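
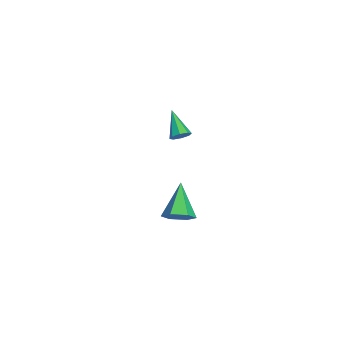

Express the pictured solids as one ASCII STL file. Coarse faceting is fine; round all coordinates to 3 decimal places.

solid 
facet normal 0.839 -0.126 -0.530
outer loop
vertex 4.892 -0.161 3.201
vertex 4.461 -0.561 2.614
vertex 4.557 0.263 2.57
endloop
endfacet
facet normal 0.047 0.841 0.540
outer loop
vertex 4.892 -0.161 3.201
vertex 4.557 0.263 2.57
vertex 2.859 -0.319 3.626
endloop
endfacet
facet normal 0.839 -0.126 -0.530
outer loop
vertex 4.557 0.263 2.57
vertex 4.461 -0.561 2.614
vertex 4.127 -0.137 1.984
endloop
endfacet
facet normal -0.451 0.856 -0.253
outer loop
vertex 4.557 0.263 2.57
vertex 4.127 -0.137 1.984
vertex 2.859 -0.319 3.626
endloop
endfacet
facet normal 0.839 -0.126 -0.530
outer loop
vertex 4.127 -0.137 1.984
vertex 4.461 -0.561 2.614
vertex 4.031 -0.96 2.028
endloop
endfacet
facet normal -0.793 0.060 -0.606
outer loop
vertex 4.127 -0.137 1.984
vertex 4.031 -0.96 2.028
vertex 2.859 -0.319 3.626
endloop
endfacet
facet normal 0.839 -0.126 -0.530
outer loop
vertex 4.031 -0.96 2.028
vertex 4.461 -0.561 2.614
vertex 4.365 -1.384 2.658
endloop
endfacet
facet normal -0.639 -0.751 -0.167
outer loop
vertex 4.031 -0.96 2.028
vertex 4.365 -1.384 2.658
vertex 2.859 -0.319 3.626
endloop
endfacet
facet normal 0.839 -0.126 -0.529
outer loop
vertex 4.365 -1.384 2.658
vertex 4.461 -0.561 2.614
vertex 4.795 -0.984 3.245
endloop
endfacet
facet normal -0.140 -0.767 0.626
outer loop
vertex 4.365 -1.384 2.658
vertex 4.795 -0.984 3.245
vertex 2.859 -0.319 3.626
endloop
endfacet
facet normal 0.839 -0.127 -0.529
outer loop
vertex 4.795 -0.984 3.245
vertex 4.461 -0.561 2.614
vertex 4.892 -0.161 3.201
endloop
endfacet
facet normal 0.202 0.028 0.979
outer loop
vertex 4.795 -0.984 3.245
vertex 4.892 -0.161 3.201
vertex 2.859 -0.319 3.626
endloop
endfacet
facet normal 0.836 0.200 -0.511
outer loop
vertex -1.506 0.023 3.031
vertex -1.813 0.092 2.556
vertex -1.638 0.435 2.976
endloop
endfacet
facet normal 0.177 0.186 0.967
outer loop
vertex -1.506 0.023 3.031
vertex -1.638 0.435 2.976
vertex -3.167 -0.232 3.384
endloop
endfacet
facet normal 0.835 0.200 -0.512
outer loop
vertex -1.638 0.435 2.976
vertex -1.813 0.092 2.556
vertex -1.873 0.646 2.675
endloop
endfacet
facet normal -0.154 0.748 0.645
outer loop
vertex -1.638 0.435 2.976
vertex -1.873 0.646 2.675
vertex -3.167 -0.232 3.384
endloop
endfacet
facet normal 0.836 0.200 -0.510
outer loop
vertex -1.873 0.646 2.675
vertex -1.813 0.092 2.556
vertex -2.072 0.532 2.304
endloop
endfacet
facet normal -0.547 0.836 0.037
outer loop
vertex -1.873 0.646 2.675
vertex -2.072 0.532 2.304
vertex -3.167 -0.232 3.384
endloop
endfacet
facet normal 0.836 0.199 -0.511
outer loop
vertex -2.072 0.532 2.304
vertex -1.813 0.092 2.556
vertex -2.12 0.161 2.081
endloop
endfacet
facet normal -0.770 0.399 -0.498
outer loop
vertex -2.072 0.532 2.304
vertex -2.12 0.161 2.081
vertex -3.167 -0.232 3.384
endloop
endfacet
facet normal 0.836 0.199 -0.511
outer loop
vertex -2.12 0.161 2.081
vertex -1.813 0.092 2.556
vertex -1.988 -0.252 2.136
endloop
endfacet
facet normal -0.694 -0.308 -0.651
outer loop
vertex -2.12 0.161 2.081
vertex -1.988 -0.252 2.136
vertex -3.167 -0.232 3.384
endloop
endfacet
facet normal 0.835 0.200 -0.512
outer loop
vertex -1.988 -0.252 2.136
vertex -1.813 0.092 2.556
vertex -1.753 -0.462 2.437
endloop
endfacet
facet normal -0.361 -0.873 -0.327
outer loop
vertex -1.988 -0.252 2.136
vertex -1.753 -0.462 2.437
vertex -3.167 -0.232 3.384
endloop
endfacet
facet normal 0.836 0.200 -0.511
outer loop
vertex -1.753 -0.462 2.437
vertex -1.813 0.092 2.556
vertex -1.553 -0.349 2.808
endloop
endfacet
facet normal 0.029 -0.960 0.277
outer loop
vertex -1.753 -0.462 2.437
vertex -1.553 -0.349 2.808
vertex -3.167 -0.232 3.384
endloop
endfacet
facet normal 0.836 0.201 -0.511
outer loop
vertex -1.553 -0.349 2.808
vertex -1.813 0.092 2.556
vertex -1.506 0.023 3.031
endloop
endfacet
facet normal 0.253 -0.521 0.815
outer loop
vertex -1.553 -0.349 2.808
vertex -1.506 0.023 3.031
vertex -3.167 -0.232 3.384
endloop
endfacet

endsolid


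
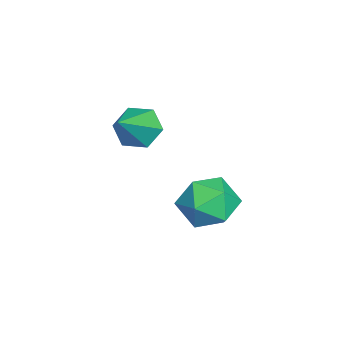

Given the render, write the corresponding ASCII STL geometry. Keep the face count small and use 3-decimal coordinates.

solid 
facet normal -0.575 -0.306 0.758
outer loop
vertex -2.603 -0.48 -1.309
vertex -2.703 -1.156 -1.658
vertex -2.116 -1.058 -1.173
endloop
endfacet
facet normal -0.085 0.160 0.983
outer loop
vertex -2.603 -0.48 -1.309
vertex -2.116 -1.058 -1.173
vertex -1.849 -0.344 -1.266
endloop
endfacet
facet normal -0.174 0.767 0.618
outer loop
vertex -2.603 -0.48 -1.309
vertex -1.849 -0.344 -1.266
vertex -2.27 -0.002 -1.809
endloop
endfacet
facet normal -0.718 0.676 0.168
outer loop
vertex -2.603 -0.48 -1.309
vertex -2.27 -0.002 -1.809
vertex -2.798 -0.503 -2.051
endloop
endfacet
facet normal -0.967 0.012 0.254
outer loop
vertex -2.603 -0.48 -1.309
vertex -2.798 -0.503 -2.051
vertex -2.703 -1.156 -1.658
endloop
endfacet
facet normal 0.559 -0.102 0.823
outer loop
vertex -1.849 -0.344 -1.266
vertex -2.116 -1.058 -1.173
vertex -1.482 -0.937 -1.589
endloop
endfacet
facet normal -0.235 -0.858 0.457
outer loop
vertex -2.116 -1.058 -1.173
vertex -2.703 -1.156 -1.658
vertex -2.01 -1.438 -1.831
endloop
endfacet
facet normal -0.869 -0.342 -0.359
outer loop
vertex -2.703 -1.156 -1.658
vertex -2.798 -0.503 -2.051
vertex -2.431 -1.096 -2.374
endloop
endfacet
facet normal -0.466 0.732 -0.498
outer loop
vertex -2.798 -0.503 -2.051
vertex -2.27 -0.002 -1.809
vertex -2.164 -0.382 -2.467
endloop
endfacet
facet normal 0.416 0.880 0.232
outer loop
vertex -2.27 -0.002 -1.809
vertex -1.849 -0.344 -1.266
vertex -1.577 -0.284 -1.982
endloop
endfacet
facet normal 0.718 -0.676 -0.168
outer loop
vertex -1.677 -0.96 -2.331
vertex -1.482 -0.937 -1.589
vertex -2.01 -1.438 -1.831
endloop
endfacet
facet normal 0.174 -0.767 -0.618
outer loop
vertex -1.677 -0.96 -2.331
vertex -2.01 -1.438 -1.831
vertex -2.431 -1.096 -2.374
endloop
endfacet
facet normal 0.085 -0.160 -0.983
outer loop
vertex -1.677 -0.96 -2.331
vertex -2.431 -1.096 -2.374
vertex -2.164 -0.382 -2.467
endloop
endfacet
facet normal 0.575 0.306 -0.758
outer loop
vertex -1.677 -0.96 -2.331
vertex -2.164 -0.382 -2.467
vertex -1.577 -0.284 -1.982
endloop
endfacet
facet normal 0.967 -0.012 -0.254
outer loop
vertex -1.677 -0.96 -2.331
vertex -1.577 -0.284 -1.982
vertex -1.482 -0.937 -1.589
endloop
endfacet
facet normal 0.466 -0.732 0.498
outer loop
vertex -2.01 -1.438 -1.831
vertex -1.482 -0.937 -1.589
vertex -2.116 -1.058 -1.173
endloop
endfacet
facet normal -0.416 -0.880 -0.232
outer loop
vertex -2.431 -1.096 -2.374
vertex -2.01 -1.438 -1.831
vertex -2.703 -1.156 -1.658
endloop
endfacet
facet normal -0.559 0.102 -0.823
outer loop
vertex -2.164 -0.382 -2.467
vertex -2.431 -1.096 -2.374
vertex -2.798 -0.503 -2.051
endloop
endfacet
facet normal 0.235 0.858 -0.457
outer loop
vertex -1.577 -0.284 -1.982
vertex -2.164 -0.382 -2.467
vertex -2.27 -0.002 -1.809
endloop
endfacet
facet normal 0.869 0.342 0.359
outer loop
vertex -1.482 -0.937 -1.589
vertex -1.577 -0.284 -1.982
vertex -1.849 -0.344 -1.266
endloop
endfacet
facet normal -0.766 0.236 -0.598
outer loop
vertex -1.856 -1.991 0.019
vertex -2.223 -2.247 0.388
vertex -2.097 -1.685 0.448
endloop
endfacet
facet normal 0.747 0.663 -0.053
outer loop
vertex -1.856 -1.991 0.019
vertex -2.097 -1.685 0.448
vertex -1.297 -2.533 1.112
endloop
endfacet
facet normal -0.766 0.236 -0.598
outer loop
vertex -2.097 -1.685 0.448
vertex -2.223 -2.247 0.388
vertex -2.464 -1.941 0.817
endloop
endfacet
facet normal 0.188 0.709 0.679
outer loop
vertex -2.097 -1.685 0.448
vertex -2.464 -1.941 0.817
vertex -1.297 -2.533 1.112
endloop
endfacet
facet normal -0.766 0.235 -0.598
outer loop
vertex -2.464 -1.941 0.817
vertex -2.223 -2.247 0.388
vertex -2.59 -2.504 0.757
endloop
endfacet
facet normal -0.265 -0.043 0.963
outer loop
vertex -2.464 -1.941 0.817
vertex -2.59 -2.504 0.757
vertex -1.297 -2.533 1.112
endloop
endfacet
facet normal -0.766 0.236 -0.598
outer loop
vertex -2.59 -2.504 0.757
vertex -2.223 -2.247 0.388
vertex -2.349 -2.81 0.327
endloop
endfacet
facet normal -0.159 -0.844 0.512
outer loop
vertex -2.59 -2.504 0.757
vertex -2.349 -2.81 0.327
vertex -1.297 -2.533 1.112
endloop
endfacet
facet normal -0.765 0.236 -0.599
outer loop
vertex -2.349 -2.81 0.327
vertex -2.223 -2.247 0.388
vertex -1.982 -2.554 -0.041
endloop
endfacet
facet normal 0.399 -0.890 -0.221
outer loop
vertex -2.349 -2.81 0.327
vertex -1.982 -2.554 -0.041
vertex -1.297 -2.533 1.112
endloop
endfacet
facet normal -0.766 0.235 -0.599
outer loop
vertex -1.982 -2.554 -0.041
vertex -2.223 -2.247 0.388
vertex -1.856 -1.991 0.019
endloop
endfacet
facet normal 0.853 -0.137 -0.504
outer loop
vertex -1.982 -2.554 -0.041
vertex -1.856 -1.991 0.019
vertex -1.297 -2.533 1.112
endloop
endfacet

endsolid


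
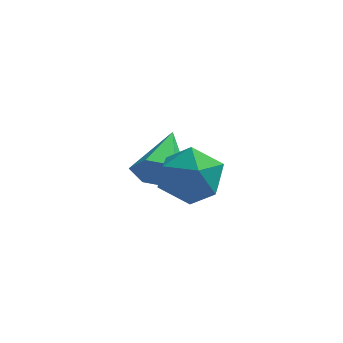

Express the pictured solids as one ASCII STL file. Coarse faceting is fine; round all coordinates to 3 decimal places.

solid 
facet normal -0.325 0.938 -0.121
outer loop
vertex -0.101 -2.769 -2.915
vertex -0.639 -2.812 -1.81
vertex 0.524 -2.423 -1.913
endloop
endfacet
facet normal 0.290 0.835 -0.469
outer loop
vertex -0.101 -2.769 -2.915
vertex 0.524 -2.423 -1.913
vertex 1.076 -3.101 -2.779
endloop
endfacet
facet normal 0.193 0.302 -0.934
outer loop
vertex -0.101 -2.769 -2.915
vertex 1.076 -3.101 -2.779
vertex 0.254 -3.909 -3.21
endloop
endfacet
facet normal -0.481 0.076 -0.873
outer loop
vertex -0.101 -2.769 -2.915
vertex 0.254 -3.909 -3.21
vertex -0.805 -3.731 -2.611
endloop
endfacet
facet normal -0.801 0.469 -0.372
outer loop
vertex -0.101 -2.769 -2.915
vertex -0.805 -3.731 -2.611
vertex -0.639 -2.812 -1.81
endloop
endfacet
facet normal 0.780 0.626 0.007
outer loop
vertex 1.076 -3.101 -2.779
vertex 0.524 -2.423 -1.913
vertex 1.265 -3.349 -1.589
endloop
endfacet
facet normal -0.215 0.794 0.569
outer loop
vertex 0.524 -2.423 -1.913
vertex -0.639 -2.812 -1.81
vertex 0.206 -3.171 -0.99
endloop
endfacet
facet normal -0.986 0.035 0.164
outer loop
vertex -0.639 -2.812 -1.81
vertex -0.805 -3.731 -2.611
vertex -0.616 -3.979 -1.421
endloop
endfacet
facet normal -0.468 -0.601 -0.648
outer loop
vertex -0.805 -3.731 -2.611
vertex 0.254 -3.909 -3.21
vertex -0.064 -4.657 -2.287
endloop
endfacet
facet normal 0.623 -0.236 -0.746
outer loop
vertex 0.254 -3.909 -3.21
vertex 1.076 -3.101 -2.779
vertex 1.099 -4.268 -2.39
endloop
endfacet
facet normal 0.481 -0.076 0.873
outer loop
vertex 0.561 -4.311 -1.285
vertex 1.265 -3.349 -1.589
vertex 0.206 -3.171 -0.99
endloop
endfacet
facet normal -0.193 -0.302 0.934
outer loop
vertex 0.561 -4.311 -1.285
vertex 0.206 -3.171 -0.99
vertex -0.616 -3.979 -1.421
endloop
endfacet
facet normal -0.290 -0.835 0.469
outer loop
vertex 0.561 -4.311 -1.285
vertex -0.616 -3.979 -1.421
vertex -0.064 -4.657 -2.287
endloop
endfacet
facet normal 0.325 -0.938 0.121
outer loop
vertex 0.561 -4.311 -1.285
vertex -0.064 -4.657 -2.287
vertex 1.099 -4.268 -2.39
endloop
endfacet
facet normal 0.801 -0.469 0.372
outer loop
vertex 0.561 -4.311 -1.285
vertex 1.099 -4.268 -2.39
vertex 1.265 -3.349 -1.589
endloop
endfacet
facet normal 0.468 0.601 0.648
outer loop
vertex 0.206 -3.171 -0.99
vertex 1.265 -3.349 -1.589
vertex 0.524 -2.423 -1.913
endloop
endfacet
facet normal -0.623 0.236 0.746
outer loop
vertex -0.616 -3.979 -1.421
vertex 0.206 -3.171 -0.99
vertex -0.639 -2.812 -1.81
endloop
endfacet
facet normal -0.780 -0.626 -0.007
outer loop
vertex -0.064 -4.657 -2.287
vertex -0.616 -3.979 -1.421
vertex -0.805 -3.731 -2.611
endloop
endfacet
facet normal 0.215 -0.794 -0.569
outer loop
vertex 1.099 -4.268 -2.39
vertex -0.064 -4.657 -2.287
vertex 0.254 -3.909 -3.21
endloop
endfacet
facet normal 0.986 -0.035 -0.164
outer loop
vertex 1.265 -3.349 -1.589
vertex 1.099 -4.268 -2.39
vertex 1.076 -3.101 -2.779
endloop
endfacet
facet normal -0.105 -0.914 -0.392
outer loop
vertex -0.702 -0.742 -4.777
vertex -1.11 -1.079 -3.882
vertex -1.729 -0.69 -4.622
endloop
endfacet
facet normal -0.066 0.731 -0.679
outer loop
vertex -0.702 -0.742 -4.777
vertex -1.729 -0.69 -4.622
vertex -0.89 0.839 -3.058
endloop
endfacet
facet normal -0.104 -0.914 -0.393
outer loop
vertex -1.729 -0.69 -4.622
vertex -1.11 -1.079 -3.882
vertex -2.137 -1.028 -3.728
endloop
endfacet
facet normal -0.798 0.585 -0.143
outer loop
vertex -1.729 -0.69 -4.622
vertex -2.137 -1.028 -3.728
vertex -0.89 0.839 -3.058
endloop
endfacet
facet normal -0.104 -0.914 -0.393
outer loop
vertex -2.137 -1.028 -3.728
vertex -1.11 -1.079 -3.882
vertex -1.518 -1.417 -2.988
endloop
endfacet
facet normal -0.691 0.214 0.690
outer loop
vertex -2.137 -1.028 -3.728
vertex -1.518 -1.417 -2.988
vertex -0.89 0.839 -3.058
endloop
endfacet
facet normal -0.104 -0.914 -0.393
outer loop
vertex -1.518 -1.417 -2.988
vertex -1.11 -1.079 -3.882
vertex -0.491 -1.468 -3.142
endloop
endfacet
facet normal 0.148 -0.010 0.989
outer loop
vertex -1.518 -1.417 -2.988
vertex -0.491 -1.468 -3.142
vertex -0.89 0.839 -3.058
endloop
endfacet
facet normal -0.105 -0.914 -0.392
outer loop
vertex -0.491 -1.468 -3.142
vertex -1.11 -1.079 -3.882
vertex -0.083 -1.131 -4.037
endloop
endfacet
facet normal 0.881 0.136 0.453
outer loop
vertex -0.491 -1.468 -3.142
vertex -0.083 -1.131 -4.037
vertex -0.89 0.839 -3.058
endloop
endfacet
facet normal -0.105 -0.914 -0.392
outer loop
vertex -0.083 -1.131 -4.037
vertex -1.11 -1.079 -3.882
vertex -0.702 -0.742 -4.777
endloop
endfacet
facet normal 0.774 0.506 -0.381
outer loop
vertex -0.083 -1.131 -4.037
vertex -0.702 -0.742 -4.777
vertex -0.89 0.839 -3.058
endloop
endfacet

endsolid


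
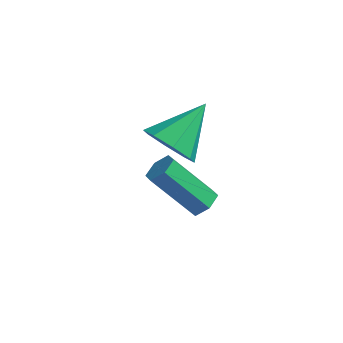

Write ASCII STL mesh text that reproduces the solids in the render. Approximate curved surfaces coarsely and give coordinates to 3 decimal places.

solid 
facet normal -0.307 -0.790 -0.530
outer loop
vertex -3.148 -2.532 2.999
vertex -3.873 -2.184 2.901
vertex -3.175 -2.179 2.489
endloop
endfacet
facet normal 0.991 0.131 0.038
outer loop
vertex -3.148 -2.532 2.999
vertex -3.175 -2.179 2.489
vertex -3.387 -0.936 3.739
endloop
endfacet
facet normal -0.307 -0.791 -0.530
outer loop
vertex -3.175 -2.179 2.489
vertex -3.873 -2.184 2.901
vertex -3.611 -1.83 2.221
endloop
endfacet
facet normal 0.710 0.556 -0.432
outer loop
vertex -3.175 -2.179 2.489
vertex -3.611 -1.83 2.221
vertex -3.387 -0.936 3.739
endloop
endfacet
facet normal -0.307 -0.790 -0.530
outer loop
vertex -3.611 -1.83 2.221
vertex -3.873 -2.184 2.901
vertex -4.2 -1.688 2.351
endloop
endfacet
facet normal 0.092 0.852 -0.515
outer loop
vertex -3.611 -1.83 2.221
vertex -4.2 -1.688 2.351
vertex -3.387 -0.936 3.739
endloop
endfacet
facet normal -0.307 -0.790 -0.530
outer loop
vertex -4.2 -1.688 2.351
vertex -3.873 -2.184 2.901
vertex -4.598 -1.837 2.803
endloop
endfacet
facet normal -0.504 0.848 -0.164
outer loop
vertex -4.2 -1.688 2.351
vertex -4.598 -1.837 2.803
vertex -3.387 -0.936 3.739
endloop
endfacet
facet normal -0.307 -0.791 -0.530
outer loop
vertex -4.598 -1.837 2.803
vertex -3.873 -2.184 2.901
vertex -4.57 -2.189 3.312
endloop
endfacet
facet normal -0.728 0.545 0.417
outer loop
vertex -4.598 -1.837 2.803
vertex -4.57 -2.189 3.312
vertex -3.387 -0.936 3.739
endloop
endfacet
facet normal -0.307 -0.790 -0.530
outer loop
vertex -4.57 -2.189 3.312
vertex -3.873 -2.184 2.901
vertex -4.134 -2.539 3.581
endloop
endfacet
facet normal -0.449 0.122 0.885
outer loop
vertex -4.57 -2.189 3.312
vertex -4.134 -2.539 3.581
vertex -3.387 -0.936 3.739
endloop
endfacet
facet normal -0.308 -0.790 -0.530
outer loop
vertex -4.134 -2.539 3.581
vertex -3.873 -2.184 2.901
vertex -3.545 -2.681 3.451
endloop
endfacet
facet normal 0.172 -0.176 0.969
outer loop
vertex -4.134 -2.539 3.581
vertex -3.545 -2.681 3.451
vertex -3.387 -0.936 3.739
endloop
endfacet
facet normal -0.307 -0.790 -0.530
outer loop
vertex -3.545 -2.681 3.451
vertex -3.873 -2.184 2.901
vertex -3.148 -2.532 2.999
endloop
endfacet
facet normal 0.768 -0.171 0.618
outer loop
vertex -3.545 -2.681 3.451
vertex -3.148 -2.532 2.999
vertex -3.387 -0.936 3.739
endloop
endfacet
facet normal 0.689 0.100 -0.718
outer loop
vertex -2.941 -1.104 0.119
vertex -3.275 -1.253 -0.222
vertex -3.23 -0.767 -0.111
endloop
endfacet
facet normal 0.438 0.732 0.522
outer loop
vertex -2.941 -1.104 0.119
vertex -3.23 -0.767 -0.111
vertex -4.131 -1.278 1.362
endloop
endfacet
facet normal 0.438 0.732 0.522
outer loop
vertex -4.131 -1.278 1.362
vertex -3.23 -0.767 -0.111
vertex -4.42 -0.942 1.133
endloop
endfacet
facet normal -0.687 -0.101 0.719
outer loop
vertex -4.131 -1.278 1.362
vertex -4.42 -0.942 1.133
vertex -4.465 -1.427 1.022
endloop
endfacet
facet normal 0.689 0.100 -0.718
outer loop
vertex -3.23 -0.767 -0.111
vertex -3.275 -1.253 -0.222
vertex -3.564 -0.916 -0.452
endloop
endfacet
facet normal -0.283 0.949 -0.137
outer loop
vertex -3.23 -0.767 -0.111
vertex -3.564 -0.916 -0.452
vertex -4.42 -0.942 1.133
endloop
endfacet
facet normal -0.283 0.949 -0.137
outer loop
vertex -4.42 -0.942 1.133
vertex -3.564 -0.916 -0.452
vertex -4.755 -1.091 0.792
endloop
endfacet
facet normal -0.687 -0.101 0.719
outer loop
vertex -4.42 -0.942 1.133
vertex -4.755 -1.091 0.792
vertex -4.465 -1.427 1.022
endloop
endfacet
facet normal 0.688 0.099 -0.719
outer loop
vertex -3.564 -0.916 -0.452
vertex -3.275 -1.253 -0.222
vertex -3.609 -1.402 -0.562
endloop
endfacet
facet normal -0.720 0.216 -0.659
outer loop
vertex -3.564 -0.916 -0.452
vertex -3.609 -1.402 -0.562
vertex -4.755 -1.091 0.792
endloop
endfacet
facet normal -0.720 0.216 -0.659
outer loop
vertex -4.755 -1.091 0.792
vertex -3.609 -1.402 -0.562
vertex -4.799 -1.576 0.681
endloop
endfacet
facet normal -0.688 -0.102 0.718
outer loop
vertex -4.755 -1.091 0.792
vertex -4.799 -1.576 0.681
vertex -4.465 -1.427 1.022
endloop
endfacet
facet normal 0.687 0.101 -0.719
outer loop
vertex -3.609 -1.402 -0.562
vertex -3.275 -1.253 -0.222
vertex -3.32 -1.738 -0.333
endloop
endfacet
facet normal -0.438 -0.732 -0.522
outer loop
vertex -3.609 -1.402 -0.562
vertex -3.32 -1.738 -0.333
vertex -4.799 -1.576 0.681
endloop
endfacet
facet normal -0.438 -0.732 -0.522
outer loop
vertex -4.799 -1.576 0.681
vertex -3.32 -1.738 -0.333
vertex -4.51 -1.913 0.911
endloop
endfacet
facet normal -0.689 -0.100 0.718
outer loop
vertex -4.799 -1.576 0.681
vertex -4.51 -1.913 0.911
vertex -4.465 -1.427 1.022
endloop
endfacet
facet normal 0.687 0.101 -0.719
outer loop
vertex -3.32 -1.738 -0.333
vertex -3.275 -1.253 -0.222
vertex -2.985 -1.589 0.008
endloop
endfacet
facet normal 0.283 -0.949 0.137
outer loop
vertex -3.32 -1.738 -0.333
vertex -2.985 -1.589 0.008
vertex -4.51 -1.913 0.911
endloop
endfacet
facet normal 0.283 -0.949 0.137
outer loop
vertex -4.51 -1.913 0.911
vertex -2.985 -1.589 0.008
vertex -4.176 -1.764 1.252
endloop
endfacet
facet normal -0.689 -0.100 0.718
outer loop
vertex -4.51 -1.913 0.911
vertex -4.176 -1.764 1.252
vertex -4.465 -1.427 1.022
endloop
endfacet
facet normal 0.688 0.102 -0.718
outer loop
vertex -2.985 -1.589 0.008
vertex -3.275 -1.253 -0.222
vertex -2.941 -1.104 0.119
endloop
endfacet
facet normal 0.720 -0.216 0.659
outer loop
vertex -2.985 -1.589 0.008
vertex -2.941 -1.104 0.119
vertex -4.176 -1.764 1.252
endloop
endfacet
facet normal 0.720 -0.216 0.659
outer loop
vertex -4.176 -1.764 1.252
vertex -2.941 -1.104 0.119
vertex -4.131 -1.278 1.362
endloop
endfacet
facet normal -0.688 -0.099 0.719
outer loop
vertex -4.176 -1.764 1.252
vertex -4.131 -1.278 1.362
vertex -4.465 -1.427 1.022
endloop
endfacet

endsolid


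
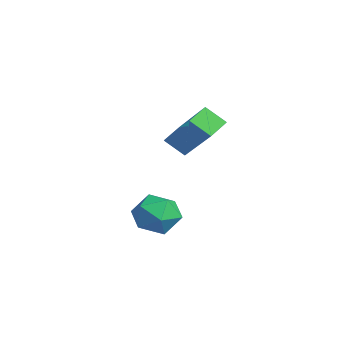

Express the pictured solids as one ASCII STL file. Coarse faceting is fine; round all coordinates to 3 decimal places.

solid 
facet normal -0.814 0.329 0.479
outer loop
vertex 3.249 3.373 0.633
vertex 2.779 2.808 0.223
vertex 3.131 2.606 0.959
endloop
endfacet
facet normal -0.230 0.410 0.883
outer loop
vertex 3.249 3.373 0.633
vertex 3.131 2.606 0.959
vertex 3.892 2.965 0.99
endloop
endfacet
facet normal 0.231 0.821 0.522
outer loop
vertex 3.249 3.373 0.633
vertex 3.892 2.965 0.99
vertex 4.009 3.388 0.273
endloop
endfacet
facet normal -0.068 0.992 -0.102
outer loop
vertex 3.249 3.373 0.633
vertex 4.009 3.388 0.273
vertex 3.321 3.292 -0.201
endloop
endfacet
facet normal -0.715 0.688 -0.128
outer loop
vertex 3.249 3.373 0.633
vertex 3.321 3.292 -0.201
vertex 2.779 2.808 0.223
endloop
endfacet
facet normal 0.069 -0.231 0.971
outer loop
vertex 3.892 2.965 0.99
vertex 3.131 2.606 0.959
vertex 3.819 2.148 0.801
endloop
endfacet
facet normal -0.875 -0.364 0.319
outer loop
vertex 3.131 2.606 0.959
vertex 2.779 2.808 0.223
vertex 3.131 2.052 0.327
endloop
endfacet
facet normal -0.715 0.218 -0.665
outer loop
vertex 2.779 2.808 0.223
vertex 3.321 3.292 -0.201
vertex 3.248 2.475 -0.39
endloop
endfacet
facet normal 0.330 0.710 -0.622
outer loop
vertex 3.321 3.292 -0.201
vertex 4.009 3.388 0.273
vertex 4.009 2.834 -0.359
endloop
endfacet
facet normal 0.814 0.432 0.388
outer loop
vertex 4.009 3.388 0.273
vertex 3.892 2.965 0.99
vertex 4.361 2.632 0.377
endloop
endfacet
facet normal 0.068 -0.992 0.102
outer loop
vertex 3.891 2.067 -0.033
vertex 3.819 2.148 0.801
vertex 3.131 2.052 0.327
endloop
endfacet
facet normal -0.231 -0.821 -0.522
outer loop
vertex 3.891 2.067 -0.033
vertex 3.131 2.052 0.327
vertex 3.248 2.475 -0.39
endloop
endfacet
facet normal 0.230 -0.410 -0.883
outer loop
vertex 3.891 2.067 -0.033
vertex 3.248 2.475 -0.39
vertex 4.009 2.834 -0.359
endloop
endfacet
facet normal 0.814 -0.329 -0.479
outer loop
vertex 3.891 2.067 -0.033
vertex 4.009 2.834 -0.359
vertex 4.361 2.632 0.377
endloop
endfacet
facet normal 0.715 -0.688 0.128
outer loop
vertex 3.891 2.067 -0.033
vertex 4.361 2.632 0.377
vertex 3.819 2.148 0.801
endloop
endfacet
facet normal -0.330 -0.710 0.622
outer loop
vertex 3.131 2.052 0.327
vertex 3.819 2.148 0.801
vertex 3.131 2.606 0.959
endloop
endfacet
facet normal -0.814 -0.432 -0.388
outer loop
vertex 3.248 2.475 -0.39
vertex 3.131 2.052 0.327
vertex 2.779 2.808 0.223
endloop
endfacet
facet normal -0.069 0.231 -0.971
outer loop
vertex 4.009 2.834 -0.359
vertex 3.248 2.475 -0.39
vertex 3.321 3.292 -0.201
endloop
endfacet
facet normal 0.875 0.364 -0.319
outer loop
vertex 4.361 2.632 0.377
vertex 4.009 2.834 -0.359
vertex 4.009 3.388 0.273
endloop
endfacet
facet normal 0.715 -0.218 0.665
outer loop
vertex 3.819 2.148 0.801
vertex 4.361 2.632 0.377
vertex 3.892 2.965 0.99
endloop
endfacet
facet normal -0.756 -0.168 -0.633
outer loop
vertex 2.2 3.817 3.287
vertex 2.538 4.37 2.737
vertex 2.627 3.21 2.938
endloop
endfacet
facet normal -0.397 -0.651 0.647
outer loop
vertex 4.162 3.55 4.223
vertex 2.2 3.817 3.287
vertex 2.627 3.21 2.938
endloop
endfacet
facet normal -0.756 -0.168 -0.633
outer loop
vertex 2.627 3.21 2.938
vertex 2.538 4.37 2.737
vertex 2.965 3.763 2.388
endloop
endfacet
facet normal 0.520 -0.741 -0.425
outer loop
vertex 2.965 3.763 2.388
vertex 4.162 3.55 4.223
vertex 2.627 3.21 2.938
endloop
endfacet
facet normal -0.520 0.741 0.425
outer loop
vertex 2.2 3.817 3.287
vertex 4.073 4.71 4.022
vertex 2.538 4.37 2.737
endloop
endfacet
facet normal -0.397 -0.651 0.647
outer loop
vertex 3.735 4.157 4.572
vertex 2.2 3.817 3.287
vertex 4.162 3.55 4.223
endloop
endfacet
facet normal -0.520 0.741 0.425
outer loop
vertex 3.735 4.157 4.572
vertex 4.073 4.71 4.022
vertex 2.2 3.817 3.287
endloop
endfacet
facet normal 0.397 0.651 -0.647
outer loop
vertex 2.538 4.37 2.737
vertex 4.073 4.71 4.022
vertex 2.965 3.763 2.388
endloop
endfacet
facet normal 0.520 -0.741 -0.425
outer loop
vertex 4.5 4.103 3.673
vertex 4.162 3.55 4.223
vertex 2.965 3.763 2.388
endloop
endfacet
facet normal 0.397 0.651 -0.647
outer loop
vertex 2.965 3.763 2.388
vertex 4.073 4.71 4.022
vertex 4.5 4.103 3.673
endloop
endfacet
facet normal 0.756 0.168 0.633
outer loop
vertex 4.5 4.103 3.673
vertex 3.735 4.157 4.572
vertex 4.162 3.55 4.223
endloop
endfacet
facet normal 0.756 0.168 0.633
outer loop
vertex 4.073 4.71 4.022
vertex 3.735 4.157 4.572
vertex 4.5 4.103 3.673
endloop
endfacet

endsolid


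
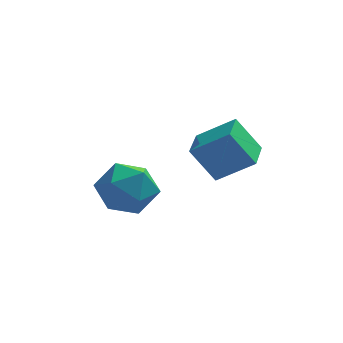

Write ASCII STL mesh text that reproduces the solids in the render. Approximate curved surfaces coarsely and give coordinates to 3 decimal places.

solid 
facet normal -0.710 0.595 0.376
outer loop
vertex -0.294 1.742 -2.206
vertex -0.902 0.934 -2.075
vertex -0.267 1.221 -1.33
endloop
endfacet
facet normal -0.060 0.857 0.512
outer loop
vertex -0.294 1.742 -2.206
vertex -0.267 1.221 -1.33
vertex 0.601 1.539 -1.761
endloop
endfacet
facet normal 0.272 0.956 -0.111
outer loop
vertex -0.294 1.742 -2.206
vertex 0.601 1.539 -1.761
vertex 0.503 1.449 -2.772
endloop
endfacet
facet normal -0.172 0.755 -0.633
outer loop
vertex -0.294 1.742 -2.206
vertex 0.503 1.449 -2.772
vertex -0.426 1.075 -2.966
endloop
endfacet
facet normal -0.779 0.532 -0.332
outer loop
vertex -0.294 1.742 -2.206
vertex -0.426 1.075 -2.966
vertex -0.902 0.934 -2.075
endloop
endfacet
facet normal 0.303 0.366 0.880
outer loop
vertex 0.601 1.539 -1.761
vertex -0.267 1.221 -1.33
vertex 0.546 0.605 -1.354
endloop
endfacet
facet normal -0.749 -0.058 0.660
outer loop
vertex -0.267 1.221 -1.33
vertex -0.902 0.934 -2.075
vertex -0.383 0.231 -1.548
endloop
endfacet
facet normal -0.860 -0.161 -0.485
outer loop
vertex -0.902 0.934 -2.075
vertex -0.426 1.075 -2.966
vertex -0.481 0.141 -2.559
endloop
endfacet
facet normal 0.123 0.200 -0.972
outer loop
vertex -0.426 1.075 -2.966
vertex 0.503 1.449 -2.772
vertex 0.387 0.459 -2.99
endloop
endfacet
facet normal 0.841 0.525 -0.128
outer loop
vertex 0.503 1.449 -2.772
vertex 0.601 1.539 -1.761
vertex 1.022 0.746 -2.245
endloop
endfacet
facet normal 0.172 -0.755 0.633
outer loop
vertex 0.414 -0.062 -2.114
vertex 0.546 0.605 -1.354
vertex -0.383 0.231 -1.548
endloop
endfacet
facet normal -0.272 -0.956 0.111
outer loop
vertex 0.414 -0.062 -2.114
vertex -0.383 0.231 -1.548
vertex -0.481 0.141 -2.559
endloop
endfacet
facet normal 0.060 -0.857 -0.512
outer loop
vertex 0.414 -0.062 -2.114
vertex -0.481 0.141 -2.559
vertex 0.387 0.459 -2.99
endloop
endfacet
facet normal 0.710 -0.595 -0.376
outer loop
vertex 0.414 -0.062 -2.114
vertex 0.387 0.459 -2.99
vertex 1.022 0.746 -2.245
endloop
endfacet
facet normal 0.779 -0.532 0.332
outer loop
vertex 0.414 -0.062 -2.114
vertex 1.022 0.746 -2.245
vertex 0.546 0.605 -1.354
endloop
endfacet
facet normal -0.123 -0.200 0.972
outer loop
vertex -0.383 0.231 -1.548
vertex 0.546 0.605 -1.354
vertex -0.267 1.221 -1.33
endloop
endfacet
facet normal -0.841 -0.525 0.128
outer loop
vertex -0.481 0.141 -2.559
vertex -0.383 0.231 -1.548
vertex -0.902 0.934 -2.075
endloop
endfacet
facet normal -0.303 -0.366 -0.880
outer loop
vertex 0.387 0.459 -2.99
vertex -0.481 0.141 -2.559
vertex -0.426 1.075 -2.966
endloop
endfacet
facet normal 0.749 0.058 -0.660
outer loop
vertex 1.022 0.746 -2.245
vertex 0.387 0.459 -2.99
vertex 0.503 1.449 -2.772
endloop
endfacet
facet normal 0.860 0.161 0.485
outer loop
vertex 0.546 0.605 -1.354
vertex 1.022 0.746 -2.245
vertex 0.601 1.539 -1.761
endloop
endfacet
facet normal -0.556 0.149 0.817
outer loop
vertex 2.872 -1.395 1.399
vertex 3.094 -0.268 1.344
vertex 1.789 -1.22 0.63
endloop
endfacet
facet normal -0.192 -0.980 0.048
outer loop
vertex 2.506 -1.412 -0.424
vertex 2.872 -1.395 1.399
vertex 1.789 -1.22 0.63
endloop
endfacet
facet normal -0.556 0.149 0.818
outer loop
vertex 1.789 -1.22 0.63
vertex 3.094 -0.268 1.344
vertex 2.01 -0.092 0.575
endloop
endfacet
facet normal -0.809 0.130 -0.574
outer loop
vertex 2.01 -0.092 0.575
vertex 2.506 -1.412 -0.424
vertex 1.789 -1.22 0.63
endloop
endfacet
facet normal 0.808 -0.131 0.574
outer loop
vertex 2.872 -1.395 1.399
vertex 3.811 -0.46 0.29
vertex 3.094 -0.268 1.344
endloop
endfacet
facet normal -0.193 -0.980 0.048
outer loop
vertex 3.59 -1.588 0.345
vertex 2.872 -1.395 1.399
vertex 2.506 -1.412 -0.424
endloop
endfacet
facet normal 0.808 -0.130 0.574
outer loop
vertex 3.59 -1.588 0.345
vertex 3.811 -0.46 0.29
vertex 2.872 -1.395 1.399
endloop
endfacet
facet normal 0.193 0.980 -0.047
outer loop
vertex 3.094 -0.268 1.344
vertex 3.811 -0.46 0.29
vertex 2.01 -0.092 0.575
endloop
endfacet
facet normal -0.808 0.131 -0.574
outer loop
vertex 2.728 -0.285 -0.479
vertex 2.506 -1.412 -0.424
vertex 2.01 -0.092 0.575
endloop
endfacet
facet normal 0.193 0.980 -0.048
outer loop
vertex 2.01 -0.092 0.575
vertex 3.811 -0.46 0.29
vertex 2.728 -0.285 -0.479
endloop
endfacet
facet normal 0.556 -0.149 -0.818
outer loop
vertex 2.728 -0.285 -0.479
vertex 3.59 -1.588 0.345
vertex 2.506 -1.412 -0.424
endloop
endfacet
facet normal 0.556 -0.149 -0.817
outer loop
vertex 3.811 -0.46 0.29
vertex 3.59 -1.588 0.345
vertex 2.728 -0.285 -0.479
endloop
endfacet

endsolid


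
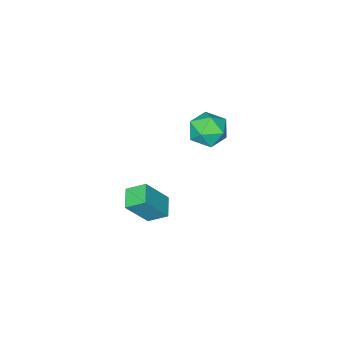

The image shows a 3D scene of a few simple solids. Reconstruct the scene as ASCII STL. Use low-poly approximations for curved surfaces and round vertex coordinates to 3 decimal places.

solid 
facet normal -0.626 -0.724 0.289
outer loop
vertex 2.192 2.04 1.626
vertex 1.644 2.728 2.163
vertex 1.205 2.339 0.237
endloop
endfacet
facet normal 0.532 -0.667 -0.521
outer loop
vertex 1.856 3.092 -0.063
vertex 2.192 2.04 1.626
vertex 1.205 2.339 0.237
endloop
endfacet
facet normal -0.626 -0.724 0.289
outer loop
vertex 1.205 2.339 0.237
vertex 1.644 2.728 2.163
vertex 0.657 3.027 0.774
endloop
endfacet
facet normal -0.570 0.173 -0.803
outer loop
vertex 0.657 3.027 0.774
vertex 1.856 3.092 -0.063
vertex 1.205 2.339 0.237
endloop
endfacet
facet normal 0.570 -0.173 0.803
outer loop
vertex 2.192 2.04 1.626
vertex 2.295 3.481 1.863
vertex 1.644 2.728 2.163
endloop
endfacet
facet normal 0.532 -0.667 -0.521
outer loop
vertex 2.843 2.793 1.326
vertex 2.192 2.04 1.626
vertex 1.856 3.092 -0.063
endloop
endfacet
facet normal 0.570 -0.173 0.803
outer loop
vertex 2.843 2.793 1.326
vertex 2.295 3.481 1.863
vertex 2.192 2.04 1.626
endloop
endfacet
facet normal -0.532 0.667 0.521
outer loop
vertex 1.644 2.728 2.163
vertex 2.295 3.481 1.863
vertex 0.657 3.027 0.774
endloop
endfacet
facet normal -0.570 0.173 -0.803
outer loop
vertex 1.308 3.78 0.474
vertex 1.856 3.092 -0.063
vertex 0.657 3.027 0.774
endloop
endfacet
facet normal -0.532 0.667 0.521
outer loop
vertex 0.657 3.027 0.774
vertex 2.295 3.481 1.863
vertex 1.308 3.78 0.474
endloop
endfacet
facet normal 0.626 0.724 -0.289
outer loop
vertex 1.308 3.78 0.474
vertex 2.843 2.793 1.326
vertex 1.856 3.092 -0.063
endloop
endfacet
facet normal 0.626 0.724 -0.289
outer loop
vertex 2.295 3.481 1.863
vertex 2.843 2.793 1.326
vertex 1.308 3.78 0.474
endloop
endfacet
facet normal -0.669 0.739 0.084
outer loop
vertex -4.179 1.268 0.68
vertex -4.458 0.912 1.594
vertex -3.708 1.599 1.522
endloop
endfacet
facet normal -0.110 0.944 -0.310
outer loop
vertex -4.179 1.268 0.68
vertex -3.708 1.599 1.522
vertex -3.166 1.387 0.684
endloop
endfacet
facet normal -0.055 0.500 -0.864
outer loop
vertex -4.179 1.268 0.68
vertex -3.166 1.387 0.684
vertex -3.582 0.57 0.238
endloop
endfacet
facet normal -0.580 0.020 -0.814
outer loop
vertex -4.179 1.268 0.68
vertex -3.582 0.57 0.238
vertex -4.381 0.276 0.8
endloop
endfacet
facet normal -0.959 0.168 -0.227
outer loop
vertex -4.179 1.268 0.68
vertex -4.381 0.276 0.8
vertex -4.458 0.912 1.594
endloop
endfacet
facet normal 0.479 0.874 0.089
outer loop
vertex -3.166 1.387 0.684
vertex -3.708 1.599 1.522
vertex -2.819 1.104 1.6
endloop
endfacet
facet normal -0.425 0.540 0.726
outer loop
vertex -3.708 1.599 1.522
vertex -4.458 0.912 1.594
vertex -3.618 0.81 2.162
endloop
endfacet
facet normal -0.896 -0.384 0.221
outer loop
vertex -4.458 0.912 1.594
vertex -4.381 0.276 0.8
vertex -4.034 -0.007 1.716
endloop
endfacet
facet normal -0.283 -0.623 -0.729
outer loop
vertex -4.381 0.276 0.8
vertex -3.582 0.57 0.238
vertex -3.492 -0.219 0.878
endloop
endfacet
facet normal 0.566 0.154 -0.810
outer loop
vertex -3.582 0.57 0.238
vertex -3.166 1.387 0.684
vertex -2.742 0.468 0.806
endloop
endfacet
facet normal 0.580 -0.020 0.814
outer loop
vertex -3.021 0.112 1.72
vertex -2.819 1.104 1.6
vertex -3.618 0.81 2.162
endloop
endfacet
facet normal 0.055 -0.500 0.864
outer loop
vertex -3.021 0.112 1.72
vertex -3.618 0.81 2.162
vertex -4.034 -0.007 1.716
endloop
endfacet
facet normal 0.110 -0.944 0.310
outer loop
vertex -3.021 0.112 1.72
vertex -4.034 -0.007 1.716
vertex -3.492 -0.219 0.878
endloop
endfacet
facet normal 0.669 -0.739 -0.084
outer loop
vertex -3.021 0.112 1.72
vertex -3.492 -0.219 0.878
vertex -2.742 0.468 0.806
endloop
endfacet
facet normal 0.959 -0.168 0.227
outer loop
vertex -3.021 0.112 1.72
vertex -2.742 0.468 0.806
vertex -2.819 1.104 1.6
endloop
endfacet
facet normal 0.283 0.623 0.729
outer loop
vertex -3.618 0.81 2.162
vertex -2.819 1.104 1.6
vertex -3.708 1.599 1.522
endloop
endfacet
facet normal -0.566 -0.154 0.810
outer loop
vertex -4.034 -0.007 1.716
vertex -3.618 0.81 2.162
vertex -4.458 0.912 1.594
endloop
endfacet
facet normal -0.479 -0.874 -0.089
outer loop
vertex -3.492 -0.219 0.878
vertex -4.034 -0.007 1.716
vertex -4.381 0.276 0.8
endloop
endfacet
facet normal 0.425 -0.540 -0.726
outer loop
vertex -2.742 0.468 0.806
vertex -3.492 -0.219 0.878
vertex -3.582 0.57 0.238
endloop
endfacet
facet normal 0.896 0.384 -0.221
outer loop
vertex -2.819 1.104 1.6
vertex -2.742 0.468 0.806
vertex -3.166 1.387 0.684
endloop
endfacet

endsolid


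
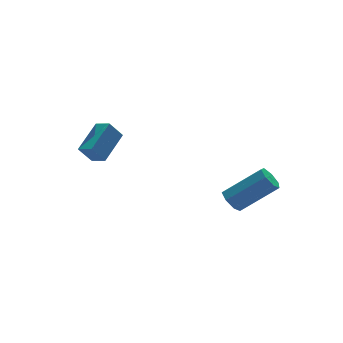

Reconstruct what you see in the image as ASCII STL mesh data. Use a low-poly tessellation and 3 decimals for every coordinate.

solid 
facet normal -0.548 0.175 0.818
outer loop
vertex -4.754 1.104 -1.449
vertex -3.445 1.933 -0.748
vertex -5.028 1.822 -1.786
endloop
endfacet
facet normal -0.770 -0.487 -0.412
outer loop
vertex -4.475 1.647 -2.612
vertex -4.754 1.104 -1.449
vertex -5.028 1.822 -1.786
endloop
endfacet
facet normal -0.549 0.173 0.818
outer loop
vertex -5.028 1.822 -1.786
vertex -3.445 1.933 -0.748
vertex -3.72 2.651 -1.084
endloop
endfacet
facet normal -0.327 0.856 -0.401
outer loop
vertex -3.72 2.651 -1.084
vertex -4.475 1.647 -2.612
vertex -5.028 1.822 -1.786
endloop
endfacet
facet normal 0.327 -0.856 0.401
outer loop
vertex -4.754 1.104 -1.449
vertex -2.892 1.758 -1.574
vertex -3.445 1.933 -0.748
endloop
endfacet
facet normal -0.770 -0.488 -0.412
outer loop
vertex -4.2 0.929 -2.276
vertex -4.754 1.104 -1.449
vertex -4.475 1.647 -2.612
endloop
endfacet
facet normal 0.327 -0.856 0.400
outer loop
vertex -4.2 0.929 -2.276
vertex -2.892 1.758 -1.574
vertex -4.754 1.104 -1.449
endloop
endfacet
facet normal 0.770 0.488 0.412
outer loop
vertex -3.445 1.933 -0.748
vertex -2.892 1.758 -1.574
vertex -3.72 2.651 -1.084
endloop
endfacet
facet normal -0.328 0.856 -0.400
outer loop
vertex -3.166 2.476 -1.911
vertex -4.475 1.647 -2.612
vertex -3.72 2.651 -1.084
endloop
endfacet
facet normal 0.770 0.487 0.412
outer loop
vertex -3.72 2.651 -1.084
vertex -2.892 1.758 -1.574
vertex -3.166 2.476 -1.911
endloop
endfacet
facet normal 0.548 -0.173 -0.818
outer loop
vertex -3.166 2.476 -1.911
vertex -4.2 0.929 -2.276
vertex -4.475 1.647 -2.612
endloop
endfacet
facet normal 0.549 -0.174 -0.817
outer loop
vertex -2.892 1.758 -1.574
vertex -4.2 0.929 -2.276
vertex -3.166 2.476 -1.911
endloop
endfacet
facet normal -0.720 0.302 -0.625
outer loop
vertex -0.088 -2.761 -3.782
vertex -0.456 -3.232 -3.585
vertex -0.411 -2.648 -3.355
endloop
endfacet
facet normal 0.365 0.931 0.030
outer loop
vertex -0.088 -2.761 -3.782
vertex -0.411 -2.648 -3.355
vertex 1.425 -3.396 -2.471
endloop
endfacet
facet normal 0.365 0.931 0.030
outer loop
vertex 1.425 -3.396 -2.471
vertex -0.411 -2.648 -3.355
vertex 1.102 -3.283 -2.044
endloop
endfacet
facet normal 0.720 -0.303 0.625
outer loop
vertex 1.425 -3.396 -2.471
vertex 1.102 -3.283 -2.044
vertex 1.056 -3.868 -2.275
endloop
endfacet
facet normal -0.720 0.302 -0.625
outer loop
vertex -0.411 -2.648 -3.355
vertex -0.456 -3.232 -3.585
vertex -0.768 -2.975 -3.102
endloop
endfacet
facet normal -0.234 0.742 0.629
outer loop
vertex -0.411 -2.648 -3.355
vertex -0.768 -2.975 -3.102
vertex 1.102 -3.283 -2.044
endloop
endfacet
facet normal -0.234 0.741 0.630
outer loop
vertex 1.102 -3.283 -2.044
vertex -0.768 -2.975 -3.102
vertex 0.745 -3.611 -1.791
endloop
endfacet
facet normal 0.720 -0.303 0.624
outer loop
vertex 1.102 -3.283 -2.044
vertex 0.745 -3.611 -1.791
vertex 1.056 -3.868 -2.275
endloop
endfacet
facet normal -0.720 0.302 -0.625
outer loop
vertex -0.768 -2.975 -3.102
vertex -0.456 -3.232 -3.585
vertex -0.89 -3.496 -3.213
endloop
endfacet
facet normal -0.657 -0.007 0.754
outer loop
vertex -0.768 -2.975 -3.102
vertex -0.89 -3.496 -3.213
vertex 0.745 -3.611 -1.791
endloop
endfacet
facet normal -0.656 -0.006 0.754
outer loop
vertex 0.745 -3.611 -1.791
vertex -0.89 -3.496 -3.213
vertex 0.622 -4.132 -1.902
endloop
endfacet
facet normal 0.720 -0.303 0.624
outer loop
vertex 0.745 -3.611 -1.791
vertex 0.622 -4.132 -1.902
vertex 1.056 -3.868 -2.275
endloop
endfacet
facet normal -0.720 0.302 -0.625
outer loop
vertex -0.89 -3.496 -3.213
vertex -0.456 -3.232 -3.585
vertex -0.686 -3.819 -3.604
endloop
endfacet
facet normal -0.586 -0.748 0.312
outer loop
vertex -0.89 -3.496 -3.213
vertex -0.686 -3.819 -3.604
vertex 0.622 -4.132 -1.902
endloop
endfacet
facet normal -0.585 -0.749 0.312
outer loop
vertex 0.622 -4.132 -1.902
vertex -0.686 -3.819 -3.604
vertex 0.826 -4.454 -2.293
endloop
endfacet
facet normal 0.720 -0.302 0.624
outer loop
vertex 0.622 -4.132 -1.902
vertex 0.826 -4.454 -2.293
vertex 1.056 -3.868 -2.275
endloop
endfacet
facet normal -0.721 0.303 -0.623
outer loop
vertex -0.686 -3.819 -3.604
vertex -0.456 -3.232 -3.585
vertex -0.309 -3.699 -3.982
endloop
endfacet
facet normal -0.072 -0.928 -0.366
outer loop
vertex -0.686 -3.819 -3.604
vertex -0.309 -3.699 -3.982
vertex 0.826 -4.454 -2.293
endloop
endfacet
facet normal -0.073 -0.928 -0.365
outer loop
vertex 0.826 -4.454 -2.293
vertex -0.309 -3.699 -3.982
vertex 1.204 -4.335 -2.671
endloop
endfacet
facet normal 0.720 -0.302 0.625
outer loop
vertex 0.826 -4.454 -2.293
vertex 1.204 -4.335 -2.671
vertex 1.056 -3.868 -2.275
endloop
endfacet
facet normal -0.721 0.303 -0.623
outer loop
vertex -0.309 -3.699 -3.982
vertex -0.456 -3.232 -3.585
vertex -0.043 -3.229 -4.061
endloop
endfacet
facet normal 0.494 -0.408 -0.768
outer loop
vertex -0.309 -3.699 -3.982
vertex -0.043 -3.229 -4.061
vertex 1.204 -4.335 -2.671
endloop
endfacet
facet normal 0.494 -0.408 -0.768
outer loop
vertex 1.204 -4.335 -2.671
vertex -0.043 -3.229 -4.061
vertex 1.47 -3.864 -2.75
endloop
endfacet
facet normal 0.720 -0.302 0.625
outer loop
vertex 1.204 -4.335 -2.671
vertex 1.47 -3.864 -2.75
vertex 1.056 -3.868 -2.275
endloop
endfacet
facet normal -0.721 0.302 -0.624
outer loop
vertex -0.043 -3.229 -4.061
vertex -0.456 -3.232 -3.585
vertex -0.088 -2.761 -3.782
endloop
endfacet
facet normal 0.689 0.419 -0.592
outer loop
vertex -0.043 -3.229 -4.061
vertex -0.088 -2.761 -3.782
vertex 1.47 -3.864 -2.75
endloop
endfacet
facet normal 0.689 0.419 -0.592
outer loop
vertex 1.47 -3.864 -2.75
vertex -0.088 -2.761 -3.782
vertex 1.425 -3.396 -2.471
endloop
endfacet
facet normal 0.720 -0.303 0.625
outer loop
vertex 1.47 -3.864 -2.75
vertex 1.425 -3.396 -2.471
vertex 1.056 -3.868 -2.275
endloop
endfacet

endsolid


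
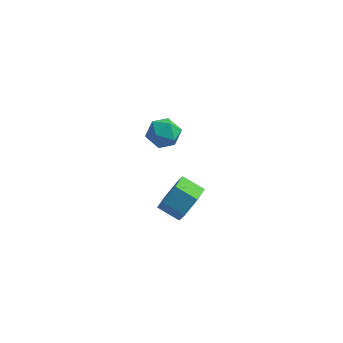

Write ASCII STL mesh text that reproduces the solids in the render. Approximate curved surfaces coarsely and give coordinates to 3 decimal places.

solid 
facet normal -0.594 0.662 0.458
outer loop
vertex 1.243 1.73 2.714
vertex 1.348 1.309 3.459
vertex 1.889 1.944 3.243
endloop
endfacet
facet normal -0.248 0.965 -0.087
outer loop
vertex 1.243 1.73 2.714
vertex 1.889 1.944 3.243
vertex 2.024 1.902 2.392
endloop
endfacet
facet normal -0.414 0.605 -0.681
outer loop
vertex 1.243 1.73 2.714
vertex 2.024 1.902 2.392
vertex 1.565 1.24 2.083
endloop
endfacet
facet normal -0.862 0.079 -0.501
outer loop
vertex 1.243 1.73 2.714
vertex 1.565 1.24 2.083
vertex 1.148 0.874 2.742
endloop
endfacet
facet normal -0.973 0.115 0.202
outer loop
vertex 1.243 1.73 2.714
vertex 1.148 0.874 2.742
vertex 1.348 1.309 3.459
endloop
endfacet
facet normal 0.453 0.891 0.028
outer loop
vertex 2.024 1.902 2.392
vertex 1.889 1.944 3.243
vertex 2.612 1.586 2.938
endloop
endfacet
facet normal -0.106 0.400 0.910
outer loop
vertex 1.889 1.944 3.243
vertex 1.348 1.309 3.459
vertex 2.195 1.22 3.597
endloop
endfacet
facet normal -0.721 -0.485 0.495
outer loop
vertex 1.348 1.309 3.459
vertex 1.148 0.874 2.742
vertex 1.736 0.558 3.288
endloop
endfacet
facet normal -0.540 -0.543 -0.643
outer loop
vertex 1.148 0.874 2.742
vertex 1.565 1.24 2.083
vertex 1.871 0.516 2.437
endloop
endfacet
facet normal 0.184 0.308 -0.933
outer loop
vertex 1.565 1.24 2.083
vertex 2.024 1.902 2.392
vertex 2.412 1.151 2.221
endloop
endfacet
facet normal 0.862 -0.079 0.501
outer loop
vertex 2.517 0.73 2.966
vertex 2.612 1.586 2.938
vertex 2.195 1.22 3.597
endloop
endfacet
facet normal 0.414 -0.605 0.681
outer loop
vertex 2.517 0.73 2.966
vertex 2.195 1.22 3.597
vertex 1.736 0.558 3.288
endloop
endfacet
facet normal 0.248 -0.965 0.087
outer loop
vertex 2.517 0.73 2.966
vertex 1.736 0.558 3.288
vertex 1.871 0.516 2.437
endloop
endfacet
facet normal 0.594 -0.662 -0.458
outer loop
vertex 2.517 0.73 2.966
vertex 1.871 0.516 2.437
vertex 2.412 1.151 2.221
endloop
endfacet
facet normal 0.973 -0.115 -0.202
outer loop
vertex 2.517 0.73 2.966
vertex 2.412 1.151 2.221
vertex 2.612 1.586 2.938
endloop
endfacet
facet normal 0.540 0.543 0.643
outer loop
vertex 2.195 1.22 3.597
vertex 2.612 1.586 2.938
vertex 1.889 1.944 3.243
endloop
endfacet
facet normal -0.184 -0.308 0.933
outer loop
vertex 1.736 0.558 3.288
vertex 2.195 1.22 3.597
vertex 1.348 1.309 3.459
endloop
endfacet
facet normal -0.453 -0.891 -0.028
outer loop
vertex 1.871 0.516 2.437
vertex 1.736 0.558 3.288
vertex 1.148 0.874 2.742
endloop
endfacet
facet normal 0.106 -0.400 -0.910
outer loop
vertex 2.412 1.151 2.221
vertex 1.871 0.516 2.437
vertex 1.565 1.24 2.083
endloop
endfacet
facet normal 0.721 0.485 -0.495
outer loop
vertex 2.612 1.586 2.938
vertex 2.412 1.151 2.221
vertex 2.024 1.902 2.392
endloop
endfacet
facet normal 0.894 -0.132 -0.429
outer loop
vertex 3.374 2.7 -2.319
vertex 2.951 2.08 -3.009
vertex 3.011 3.082 -3.192
endloop
endfacet
facet normal 0.274 0.918 0.288
outer loop
vertex 3.374 2.7 -2.319
vertex 3.011 3.082 -3.192
vertex 2.292 2.86 -1.8
endloop
endfacet
facet normal 0.274 0.918 0.288
outer loop
vertex 2.292 2.86 -1.8
vertex 3.011 3.082 -3.192
vertex 1.93 3.242 -2.674
endloop
endfacet
facet normal -0.894 0.133 0.428
outer loop
vertex 2.292 2.86 -1.8
vertex 1.93 3.242 -2.674
vertex 1.869 2.24 -2.491
endloop
endfacet
facet normal 0.894 -0.132 -0.429
outer loop
vertex 3.011 3.082 -3.192
vertex 2.951 2.08 -3.009
vertex 2.588 2.462 -3.883
endloop
endfacet
facet normal -0.171 0.783 -0.598
outer loop
vertex 3.011 3.082 -3.192
vertex 2.588 2.462 -3.883
vertex 1.93 3.242 -2.674
endloop
endfacet
facet normal -0.171 0.783 -0.598
outer loop
vertex 1.93 3.242 -2.674
vertex 2.588 2.462 -3.883
vertex 1.507 2.622 -3.364
endloop
endfacet
facet normal -0.894 0.133 0.429
outer loop
vertex 1.93 3.242 -2.674
vertex 1.507 2.622 -3.364
vertex 1.869 2.24 -2.491
endloop
endfacet
facet normal 0.894 -0.132 -0.429
outer loop
vertex 2.588 2.462 -3.883
vertex 2.951 2.08 -3.009
vertex 2.528 1.46 -3.7
endloop
endfacet
facet normal -0.445 -0.135 -0.885
outer loop
vertex 2.588 2.462 -3.883
vertex 2.528 1.46 -3.7
vertex 1.507 2.622 -3.364
endloop
endfacet
facet normal -0.445 -0.135 -0.886
outer loop
vertex 1.507 2.622 -3.364
vertex 2.528 1.46 -3.7
vertex 1.446 1.62 -3.181
endloop
endfacet
facet normal -0.894 0.133 0.429
outer loop
vertex 1.507 2.622 -3.364
vertex 1.446 1.62 -3.181
vertex 1.869 2.24 -2.491
endloop
endfacet
facet normal 0.894 -0.133 -0.428
outer loop
vertex 2.528 1.46 -3.7
vertex 2.951 2.08 -3.009
vertex 2.89 1.078 -2.826
endloop
endfacet
facet normal -0.274 -0.918 -0.288
outer loop
vertex 2.528 1.46 -3.7
vertex 2.89 1.078 -2.826
vertex 1.446 1.62 -3.181
endloop
endfacet
facet normal -0.274 -0.918 -0.288
outer loop
vertex 1.446 1.62 -3.181
vertex 2.89 1.078 -2.826
vertex 1.809 1.238 -2.308
endloop
endfacet
facet normal -0.894 0.132 0.429
outer loop
vertex 1.446 1.62 -3.181
vertex 1.809 1.238 -2.308
vertex 1.869 2.24 -2.491
endloop
endfacet
facet normal 0.894 -0.133 -0.429
outer loop
vertex 2.89 1.078 -2.826
vertex 2.951 2.08 -3.009
vertex 3.313 1.698 -2.136
endloop
endfacet
facet normal 0.171 -0.783 0.598
outer loop
vertex 2.89 1.078 -2.826
vertex 3.313 1.698 -2.136
vertex 1.809 1.238 -2.308
endloop
endfacet
facet normal 0.171 -0.783 0.598
outer loop
vertex 1.809 1.238 -2.308
vertex 3.313 1.698 -2.136
vertex 2.232 1.858 -1.617
endloop
endfacet
facet normal -0.894 0.132 0.429
outer loop
vertex 1.809 1.238 -2.308
vertex 2.232 1.858 -1.617
vertex 1.869 2.24 -2.491
endloop
endfacet
facet normal 0.894 -0.133 -0.429
outer loop
vertex 3.313 1.698 -2.136
vertex 2.951 2.08 -3.009
vertex 3.374 2.7 -2.319
endloop
endfacet
facet normal 0.445 0.135 0.885
outer loop
vertex 3.313 1.698 -2.136
vertex 3.374 2.7 -2.319
vertex 2.232 1.858 -1.617
endloop
endfacet
facet normal 0.445 0.135 0.885
outer loop
vertex 2.232 1.858 -1.617
vertex 3.374 2.7 -2.319
vertex 2.292 2.86 -1.8
endloop
endfacet
facet normal -0.894 0.132 0.429
outer loop
vertex 2.232 1.858 -1.617
vertex 2.292 2.86 -1.8
vertex 1.869 2.24 -2.491
endloop
endfacet

endsolid


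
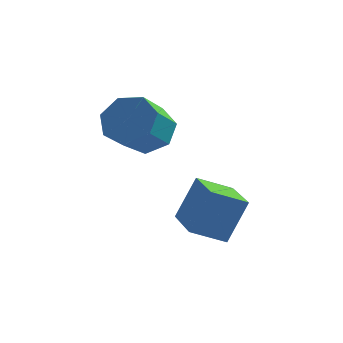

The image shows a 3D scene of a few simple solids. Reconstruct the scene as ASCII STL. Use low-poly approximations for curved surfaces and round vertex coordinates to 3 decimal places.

solid 
facet normal 0.115 0.791 -0.601
outer loop
vertex 1.136 -1.433 1.418
vertex 0.252 -1.037 1.769
vertex 1.206 -0.9 2.132
endloop
endfacet
facet normal 0.990 -0.139 0.007
outer loop
vertex 1.136 -1.433 1.418
vertex 1.206 -0.9 2.132
vertex 0.952 -2.698 2.38
endloop
endfacet
facet normal 0.990 -0.139 0.006
outer loop
vertex 0.952 -2.698 2.38
vertex 1.206 -0.9 2.132
vertex 1.022 -2.166 3.094
endloop
endfacet
facet normal -0.115 -0.791 0.601
outer loop
vertex 0.952 -2.698 2.38
vertex 1.022 -2.166 3.094
vertex 0.068 -2.303 2.731
endloop
endfacet
facet normal 0.115 0.791 -0.601
outer loop
vertex 1.206 -0.9 2.132
vertex 0.252 -1.037 1.769
vertex 0.558 -0.471 2.573
endloop
endfacet
facet normal 0.679 0.379 0.629
outer loop
vertex 1.206 -0.9 2.132
vertex 0.558 -0.471 2.573
vertex 1.022 -2.166 3.094
endloop
endfacet
facet normal 0.679 0.379 0.628
outer loop
vertex 1.022 -2.166 3.094
vertex 0.558 -0.471 2.573
vertex 0.374 -1.736 3.535
endloop
endfacet
facet normal -0.115 -0.791 0.601
outer loop
vertex 1.022 -2.166 3.094
vertex 0.374 -1.736 3.535
vertex 0.068 -2.303 2.731
endloop
endfacet
facet normal 0.115 0.791 -0.601
outer loop
vertex 0.558 -0.471 2.573
vertex 0.252 -1.037 1.769
vertex -0.32 -0.468 2.409
endloop
endfacet
facet normal -0.143 0.612 0.778
outer loop
vertex 0.558 -0.471 2.573
vertex -0.32 -0.468 2.409
vertex 0.374 -1.736 3.535
endloop
endfacet
facet normal -0.144 0.612 0.778
outer loop
vertex 0.374 -1.736 3.535
vertex -0.32 -0.468 2.409
vertex -0.505 -1.733 3.37
endloop
endfacet
facet normal -0.116 -0.790 0.601
outer loop
vertex 0.374 -1.736 3.535
vertex -0.505 -1.733 3.37
vertex 0.068 -2.303 2.731
endloop
endfacet
facet normal 0.114 0.791 -0.601
outer loop
vertex -0.32 -0.468 2.409
vertex 0.252 -1.037 1.769
vertex -0.768 -0.894 1.763
endloop
endfacet
facet normal -0.858 0.385 0.341
outer loop
vertex -0.32 -0.468 2.409
vertex -0.768 -0.894 1.763
vertex -0.505 -1.733 3.37
endloop
endfacet
facet normal -0.858 0.384 0.341
outer loop
vertex -0.505 -1.733 3.37
vertex -0.768 -0.894 1.763
vertex -0.952 -2.159 2.724
endloop
endfacet
facet normal -0.116 -0.791 0.601
outer loop
vertex -0.505 -1.733 3.37
vertex -0.952 -2.159 2.724
vertex 0.068 -2.303 2.731
endloop
endfacet
facet normal 0.114 0.791 -0.601
outer loop
vertex -0.768 -0.894 1.763
vertex 0.252 -1.037 1.769
vertex -0.447 -1.428 1.122
endloop
endfacet
facet normal -0.926 -0.133 -0.353
outer loop
vertex -0.768 -0.894 1.763
vertex -0.447 -1.428 1.122
vertex -0.952 -2.159 2.724
endloop
endfacet
facet normal -0.926 -0.133 -0.353
outer loop
vertex -0.952 -2.159 2.724
vertex -0.447 -1.428 1.122
vertex -0.631 -2.693 2.083
endloop
endfacet
facet normal -0.116 -0.791 0.601
outer loop
vertex -0.952 -2.159 2.724
vertex -0.631 -2.693 2.083
vertex 0.068 -2.303 2.731
endloop
endfacet
facet normal 0.115 0.791 -0.602
outer loop
vertex -0.447 -1.428 1.122
vertex 0.252 -1.037 1.769
vertex 0.4 -1.668 0.968
endloop
endfacet
facet normal -0.298 -0.550 -0.781
outer loop
vertex -0.447 -1.428 1.122
vertex 0.4 -1.668 0.968
vertex -0.631 -2.693 2.083
endloop
endfacet
facet normal -0.297 -0.550 -0.780
outer loop
vertex -0.631 -2.693 2.083
vertex 0.4 -1.668 0.968
vertex 0.216 -2.933 1.93
endloop
endfacet
facet normal -0.116 -0.791 0.601
outer loop
vertex -0.631 -2.693 2.083
vertex 0.216 -2.933 1.93
vertex 0.068 -2.303 2.731
endloop
endfacet
facet normal 0.115 0.791 -0.601
outer loop
vertex 0.4 -1.668 0.968
vertex 0.252 -1.037 1.769
vertex 1.136 -1.433 1.418
endloop
endfacet
facet normal 0.556 -0.553 -0.621
outer loop
vertex 0.4 -1.668 0.968
vertex 1.136 -1.433 1.418
vertex 0.216 -2.933 1.93
endloop
endfacet
facet normal 0.556 -0.553 -0.621
outer loop
vertex 0.216 -2.933 1.93
vertex 1.136 -1.433 1.418
vertex 0.952 -2.698 2.38
endloop
endfacet
facet normal -0.115 -0.791 0.601
outer loop
vertex 0.216 -2.933 1.93
vertex 0.952 -2.698 2.38
vertex 0.068 -2.303 2.731
endloop
endfacet
facet normal -0.791 -0.443 0.421
outer loop
vertex 3.327 -3.654 0.593
vertex 2.271 -2.025 0.322
vertex 2.824 -4.239 -0.966
endloop
endfacet
facet normal 0.538 -0.831 0.138
outer loop
vertex 3.869 -3.655 -1.522
vertex 3.327 -3.654 0.593
vertex 2.824 -4.239 -0.966
endloop
endfacet
facet normal -0.791 -0.443 0.421
outer loop
vertex 2.824 -4.239 -0.966
vertex 2.271 -2.025 0.322
vertex 1.768 -2.61 -1.237
endloop
endfacet
facet normal -0.289 -0.336 -0.896
outer loop
vertex 1.768 -2.61 -1.237
vertex 3.869 -3.655 -1.522
vertex 2.824 -4.239 -0.966
endloop
endfacet
facet normal 0.289 0.336 0.896
outer loop
vertex 3.327 -3.654 0.593
vertex 3.316 -1.441 -0.234
vertex 2.271 -2.025 0.322
endloop
endfacet
facet normal 0.538 -0.831 0.138
outer loop
vertex 4.372 -3.07 0.037
vertex 3.327 -3.654 0.593
vertex 3.869 -3.655 -1.522
endloop
endfacet
facet normal 0.289 0.336 0.896
outer loop
vertex 4.372 -3.07 0.037
vertex 3.316 -1.441 -0.234
vertex 3.327 -3.654 0.593
endloop
endfacet
facet normal -0.538 0.831 -0.138
outer loop
vertex 2.271 -2.025 0.322
vertex 3.316 -1.441 -0.234
vertex 1.768 -2.61 -1.237
endloop
endfacet
facet normal -0.289 -0.336 -0.896
outer loop
vertex 2.813 -2.026 -1.793
vertex 3.869 -3.655 -1.522
vertex 1.768 -2.61 -1.237
endloop
endfacet
facet normal -0.538 0.831 -0.138
outer loop
vertex 1.768 -2.61 -1.237
vertex 3.316 -1.441 -0.234
vertex 2.813 -2.026 -1.793
endloop
endfacet
facet normal 0.791 0.443 -0.421
outer loop
vertex 2.813 -2.026 -1.793
vertex 4.372 -3.07 0.037
vertex 3.869 -3.655 -1.522
endloop
endfacet
facet normal 0.791 0.443 -0.421
outer loop
vertex 3.316 -1.441 -0.234
vertex 4.372 -3.07 0.037
vertex 2.813 -2.026 -1.793
endloop
endfacet

endsolid


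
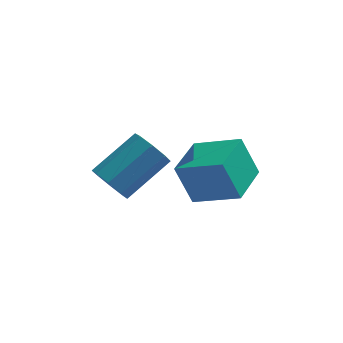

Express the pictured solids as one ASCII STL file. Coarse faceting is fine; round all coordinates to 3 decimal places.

solid 
facet normal -0.850 0.338 -0.403
outer loop
vertex 0.655 -0.011 2.462
vertex 1.281 1.537 2.44
vertex 1.231 -0.264 1.034
endloop
endfacet
facet normal -0.375 -0.927 0.013
outer loop
vertex 2.719 -0.857 1.74
vertex 0.655 -0.011 2.462
vertex 1.231 -0.264 1.034
endloop
endfacet
facet normal -0.850 0.338 -0.403
outer loop
vertex 1.231 -0.264 1.034
vertex 1.281 1.537 2.44
vertex 1.857 1.284 1.013
endloop
endfacet
facet normal 0.370 -0.162 -0.915
outer loop
vertex 1.857 1.284 1.013
vertex 2.719 -0.857 1.74
vertex 1.231 -0.264 1.034
endloop
endfacet
facet normal -0.369 0.162 0.915
outer loop
vertex 0.655 -0.011 2.462
vertex 2.769 0.944 3.146
vertex 1.281 1.537 2.44
endloop
endfacet
facet normal -0.375 -0.927 0.013
outer loop
vertex 2.143 -0.604 3.167
vertex 0.655 -0.011 2.462
vertex 2.719 -0.857 1.74
endloop
endfacet
facet normal -0.369 0.162 0.915
outer loop
vertex 2.143 -0.604 3.167
vertex 2.769 0.944 3.146
vertex 0.655 -0.011 2.462
endloop
endfacet
facet normal 0.375 0.927 -0.013
outer loop
vertex 1.281 1.537 2.44
vertex 2.769 0.944 3.146
vertex 1.857 1.284 1.013
endloop
endfacet
facet normal 0.369 -0.162 -0.915
outer loop
vertex 3.345 0.691 1.718
vertex 2.719 -0.857 1.74
vertex 1.857 1.284 1.013
endloop
endfacet
facet normal 0.375 0.927 -0.013
outer loop
vertex 1.857 1.284 1.013
vertex 2.769 0.944 3.146
vertex 3.345 0.691 1.718
endloop
endfacet
facet normal 0.850 -0.338 0.403
outer loop
vertex 3.345 0.691 1.718
vertex 2.143 -0.604 3.167
vertex 2.719 -0.857 1.74
endloop
endfacet
facet normal 0.850 -0.338 0.403
outer loop
vertex 2.769 0.944 3.146
vertex 2.143 -0.604 3.167
vertex 3.345 0.691 1.718
endloop
endfacet
facet normal -0.689 -0.504 -0.521
outer loop
vertex -0.803 -0.759 1.629
vertex -1.361 -0.382 2.002
vertex -0.961 -0.261 1.356
endloop
endfacet
facet normal 0.674 -0.179 -0.717
outer loop
vertex -0.803 -0.759 1.629
vertex -0.961 -0.261 1.356
vertex 0.54 0.226 2.645
endloop
endfacet
facet normal 0.674 -0.179 -0.717
outer loop
vertex 0.54 0.226 2.645
vertex -0.961 -0.261 1.356
vertex 0.381 0.724 2.371
endloop
endfacet
facet normal 0.688 0.506 0.521
outer loop
vertex 0.54 0.226 2.645
vertex 0.381 0.724 2.371
vertex -0.019 0.602 3.018
endloop
endfacet
facet normal -0.688 -0.506 -0.521
outer loop
vertex -0.961 -0.261 1.356
vertex -1.361 -0.382 2.002
vertex -1.354 0.165 1.461
endloop
endfacet
facet normal 0.286 0.470 -0.835
outer loop
vertex -0.961 -0.261 1.356
vertex -1.354 0.165 1.461
vertex 0.381 0.724 2.371
endloop
endfacet
facet normal 0.286 0.471 -0.835
outer loop
vertex 0.381 0.724 2.371
vertex -1.354 0.165 1.461
vertex -0.011 1.15 2.477
endloop
endfacet
facet normal 0.689 0.504 0.521
outer loop
vertex 0.381 0.724 2.371
vertex -0.011 1.15 2.477
vertex -0.019 0.602 3.018
endloop
endfacet
facet normal -0.688 -0.506 -0.520
outer loop
vertex -1.354 0.165 1.461
vertex -1.361 -0.382 2.002
vertex -1.751 0.271 1.883
endloop
endfacet
facet normal -0.268 0.844 -0.464
outer loop
vertex -1.354 0.165 1.461
vertex -1.751 0.271 1.883
vertex -0.011 1.15 2.477
endloop
endfacet
facet normal -0.268 0.844 -0.464
outer loop
vertex -0.011 1.15 2.477
vertex -1.751 0.271 1.883
vertex -0.408 1.256 2.899
endloop
endfacet
facet normal 0.689 0.504 0.521
outer loop
vertex -0.011 1.15 2.477
vertex -0.408 1.256 2.899
vertex -0.019 0.602 3.018
endloop
endfacet
facet normal -0.688 -0.506 -0.521
outer loop
vertex -1.751 0.271 1.883
vertex -1.361 -0.382 2.002
vertex -1.92 -0.006 2.375
endloop
endfacet
facet normal -0.666 0.724 0.179
outer loop
vertex -1.751 0.271 1.883
vertex -1.92 -0.006 2.375
vertex -0.408 1.256 2.899
endloop
endfacet
facet normal -0.666 0.724 0.179
outer loop
vertex -0.408 1.256 2.899
vertex -1.92 -0.006 2.375
vertex -0.577 0.979 3.391
endloop
endfacet
facet normal 0.689 0.504 0.521
outer loop
vertex -0.408 1.256 2.899
vertex -0.577 0.979 3.391
vertex -0.019 0.602 3.018
endloop
endfacet
facet normal -0.688 -0.506 -0.521
outer loop
vertex -1.92 -0.006 2.375
vertex -1.361 -0.382 2.002
vertex -1.761 -0.504 2.649
endloop
endfacet
facet normal -0.674 0.179 0.717
outer loop
vertex -1.92 -0.006 2.375
vertex -1.761 -0.504 2.649
vertex -0.577 0.979 3.391
endloop
endfacet
facet normal -0.674 0.179 0.717
outer loop
vertex -0.577 0.979 3.391
vertex -1.761 -0.504 2.649
vertex -0.419 0.481 3.664
endloop
endfacet
facet normal 0.689 0.504 0.521
outer loop
vertex -0.577 0.979 3.391
vertex -0.419 0.481 3.664
vertex -0.019 0.602 3.018
endloop
endfacet
facet normal -0.689 -0.504 -0.521
outer loop
vertex -1.761 -0.504 2.649
vertex -1.361 -0.382 2.002
vertex -1.369 -0.93 2.543
endloop
endfacet
facet normal -0.286 -0.471 0.835
outer loop
vertex -1.761 -0.504 2.649
vertex -1.369 -0.93 2.543
vertex -0.419 0.481 3.664
endloop
endfacet
facet normal -0.287 -0.470 0.835
outer loop
vertex -0.419 0.481 3.664
vertex -1.369 -0.93 2.543
vertex -0.026 0.055 3.559
endloop
endfacet
facet normal 0.688 0.506 0.521
outer loop
vertex -0.419 0.481 3.664
vertex -0.026 0.055 3.559
vertex -0.019 0.602 3.018
endloop
endfacet
facet normal -0.689 -0.504 -0.521
outer loop
vertex -1.369 -0.93 2.543
vertex -1.361 -0.382 2.002
vertex -0.972 -1.036 2.121
endloop
endfacet
facet normal 0.268 -0.844 0.464
outer loop
vertex -1.369 -0.93 2.543
vertex -0.972 -1.036 2.121
vertex -0.026 0.055 3.559
endloop
endfacet
facet normal 0.268 -0.844 0.464
outer loop
vertex -0.026 0.055 3.559
vertex -0.972 -1.036 2.121
vertex 0.371 -0.051 3.137
endloop
endfacet
facet normal 0.688 0.506 0.520
outer loop
vertex -0.026 0.055 3.559
vertex 0.371 -0.051 3.137
vertex -0.019 0.602 3.018
endloop
endfacet
facet normal -0.689 -0.504 -0.521
outer loop
vertex -0.972 -1.036 2.121
vertex -1.361 -0.382 2.002
vertex -0.803 -0.759 1.629
endloop
endfacet
facet normal 0.666 -0.724 -0.179
outer loop
vertex -0.972 -1.036 2.121
vertex -0.803 -0.759 1.629
vertex 0.371 -0.051 3.137
endloop
endfacet
facet normal 0.666 -0.724 -0.179
outer loop
vertex 0.371 -0.051 3.137
vertex -0.803 -0.759 1.629
vertex 0.54 0.226 2.645
endloop
endfacet
facet normal 0.688 0.506 0.521
outer loop
vertex 0.371 -0.051 3.137
vertex 0.54 0.226 2.645
vertex -0.019 0.602 3.018
endloop
endfacet

endsolid


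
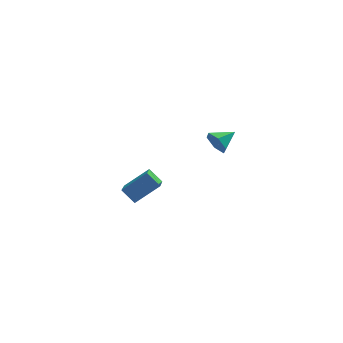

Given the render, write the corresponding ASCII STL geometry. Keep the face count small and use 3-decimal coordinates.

solid 
facet normal -0.775 -0.215 -0.595
outer loop
vertex -3.785 0.427 -2.885
vertex -4.407 0.79 -2.206
vertex -3.644 2.228 -3.72
endloop
endfacet
facet normal 0.629 -0.367 -0.686
outer loop
vertex -2.413 2.57 -2.774
vertex -3.785 0.427 -2.885
vertex -3.644 2.228 -3.72
endloop
endfacet
facet normal -0.774 -0.216 -0.595
outer loop
vertex -3.644 2.228 -3.72
vertex -4.407 0.79 -2.206
vertex -4.267 2.591 -3.041
endloop
endfacet
facet normal 0.071 0.905 -0.419
outer loop
vertex -4.267 2.591 -3.041
vertex -2.413 2.57 -2.774
vertex -3.644 2.228 -3.72
endloop
endfacet
facet normal -0.071 -0.905 0.419
outer loop
vertex -3.785 0.427 -2.885
vertex -3.176 1.132 -1.26
vertex -4.407 0.79 -2.206
endloop
endfacet
facet normal 0.628 -0.367 -0.686
outer loop
vertex -2.553 0.769 -1.939
vertex -3.785 0.427 -2.885
vertex -2.413 2.57 -2.774
endloop
endfacet
facet normal -0.071 -0.905 0.419
outer loop
vertex -2.553 0.769 -1.939
vertex -3.176 1.132 -1.26
vertex -3.785 0.427 -2.885
endloop
endfacet
facet normal -0.629 0.367 0.686
outer loop
vertex -4.407 0.79 -2.206
vertex -3.176 1.132 -1.26
vertex -4.267 2.591 -3.041
endloop
endfacet
facet normal 0.071 0.905 -0.419
outer loop
vertex -3.035 2.933 -2.095
vertex -2.413 2.57 -2.774
vertex -4.267 2.591 -3.041
endloop
endfacet
facet normal -0.628 0.367 0.686
outer loop
vertex -4.267 2.591 -3.041
vertex -3.176 1.132 -1.26
vertex -3.035 2.933 -2.095
endloop
endfacet
facet normal 0.775 0.215 0.595
outer loop
vertex -3.035 2.933 -2.095
vertex -2.553 0.769 -1.939
vertex -2.413 2.57 -2.774
endloop
endfacet
facet normal 0.774 0.215 0.595
outer loop
vertex -3.176 1.132 -1.26
vertex -2.553 0.769 -1.939
vertex -3.035 2.933 -2.095
endloop
endfacet
facet normal -0.787 -0.523 -0.328
outer loop
vertex 0.181 -3.58 2.942
vertex -0.156 -3.44 3.527
vertex -0.213 -3.015 2.987
endloop
endfacet
facet normal 0.580 0.458 -0.673
outer loop
vertex 0.181 -3.58 2.942
vertex -0.213 -3.015 2.987
vertex 0.716 -2.86 3.893
endloop
endfacet
facet normal -0.786 -0.524 -0.329
outer loop
vertex -0.213 -3.015 2.987
vertex -0.156 -3.44 3.527
vertex -0.551 -2.876 3.572
endloop
endfacet
facet normal 0.041 0.977 -0.209
outer loop
vertex -0.213 -3.015 2.987
vertex -0.551 -2.876 3.572
vertex 0.716 -2.86 3.893
endloop
endfacet
facet normal -0.786 -0.524 -0.329
outer loop
vertex -0.551 -2.876 3.572
vertex -0.156 -3.44 3.527
vertex -0.494 -3.301 4.113
endloop
endfacet
facet normal -0.167 0.767 0.620
outer loop
vertex -0.551 -2.876 3.572
vertex -0.494 -3.301 4.113
vertex 0.716 -2.86 3.893
endloop
endfacet
facet normal -0.786 -0.522 -0.330
outer loop
vertex -0.494 -3.301 4.113
vertex -0.156 -3.44 3.527
vertex -0.1 -3.866 4.068
endloop
endfacet
facet normal 0.166 0.037 0.985
outer loop
vertex -0.494 -3.301 4.113
vertex -0.1 -3.866 4.068
vertex 0.716 -2.86 3.893
endloop
endfacet
facet normal -0.786 -0.522 -0.330
outer loop
vertex -0.1 -3.866 4.068
vertex -0.156 -3.44 3.527
vertex 0.238 -4.005 3.482
endloop
endfacet
facet normal 0.705 -0.481 0.521
outer loop
vertex -0.1 -3.866 4.068
vertex 0.238 -4.005 3.482
vertex 0.716 -2.86 3.893
endloop
endfacet
facet normal -0.787 -0.523 -0.328
outer loop
vertex 0.238 -4.005 3.482
vertex -0.156 -3.44 3.527
vertex 0.181 -3.58 2.942
endloop
endfacet
facet normal 0.912 -0.270 -0.309
outer loop
vertex 0.238 -4.005 3.482
vertex 0.181 -3.58 2.942
vertex 0.716 -2.86 3.893
endloop
endfacet

endsolid


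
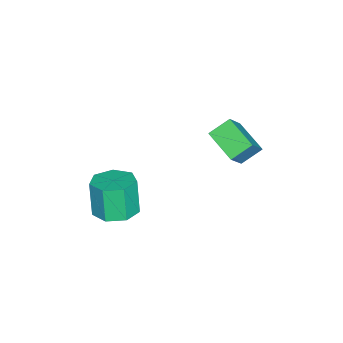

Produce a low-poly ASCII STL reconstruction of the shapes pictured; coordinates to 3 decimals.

solid 
facet normal 0.208 0.146 -0.967
outer loop
vertex 2.758 0.697 -2.928
vertex 1.829 0.729 -3.123
vertex 2.41 1.443 -2.89
endloop
endfacet
facet normal 0.882 0.399 0.250
outer loop
vertex 2.758 0.697 -2.928
vertex 2.41 1.443 -2.89
vertex 2.421 0.46 -1.361
endloop
endfacet
facet normal 0.882 0.400 0.251
outer loop
vertex 2.421 0.46 -1.361
vertex 2.41 1.443 -2.89
vertex 2.072 1.206 -1.323
endloop
endfacet
facet normal -0.209 -0.147 0.967
outer loop
vertex 2.421 0.46 -1.361
vertex 2.072 1.206 -1.323
vertex 1.491 0.491 -1.557
endloop
endfacet
facet normal 0.208 0.146 -0.967
outer loop
vertex 2.41 1.443 -2.89
vertex 1.829 0.729 -3.123
vertex 1.624 1.651 -3.028
endloop
endfacet
facet normal 0.219 0.957 0.192
outer loop
vertex 2.41 1.443 -2.89
vertex 1.624 1.651 -3.028
vertex 2.072 1.206 -1.323
endloop
endfacet
facet normal 0.220 0.957 0.192
outer loop
vertex 2.072 1.206 -1.323
vertex 1.624 1.651 -3.028
vertex 1.287 1.414 -1.461
endloop
endfacet
facet normal -0.209 -0.147 0.967
outer loop
vertex 2.072 1.206 -1.323
vertex 1.287 1.414 -1.461
vertex 1.491 0.491 -1.557
endloop
endfacet
facet normal 0.208 0.146 -0.967
outer loop
vertex 1.624 1.651 -3.028
vertex 1.829 0.729 -3.123
vertex 0.992 1.165 -3.237
endloop
endfacet
facet normal -0.607 0.794 -0.010
outer loop
vertex 1.624 1.651 -3.028
vertex 0.992 1.165 -3.237
vertex 1.287 1.414 -1.461
endloop
endfacet
facet normal -0.608 0.794 -0.010
outer loop
vertex 1.287 1.414 -1.461
vertex 0.992 1.165 -3.237
vertex 0.655 0.927 -1.671
endloop
endfacet
facet normal -0.208 -0.147 0.967
outer loop
vertex 1.287 1.414 -1.461
vertex 0.655 0.927 -1.671
vertex 1.491 0.491 -1.557
endloop
endfacet
facet normal 0.208 0.147 -0.967
outer loop
vertex 0.992 1.165 -3.237
vertex 1.829 0.729 -3.123
vertex 0.991 0.35 -3.361
endloop
endfacet
facet normal -0.978 0.032 -0.206
outer loop
vertex 0.992 1.165 -3.237
vertex 0.991 0.35 -3.361
vertex 0.655 0.927 -1.671
endloop
endfacet
facet normal -0.978 0.033 -0.206
outer loop
vertex 0.655 0.927 -1.671
vertex 0.991 0.35 -3.361
vertex 0.653 0.112 -1.794
endloop
endfacet
facet normal -0.208 -0.145 0.967
outer loop
vertex 0.655 0.927 -1.671
vertex 0.653 0.112 -1.794
vertex 1.491 0.491 -1.557
endloop
endfacet
facet normal 0.208 0.147 -0.967
outer loop
vertex 0.991 0.35 -3.361
vertex 1.829 0.729 -3.123
vertex 1.62 -0.18 -3.306
endloop
endfacet
facet normal -0.612 -0.752 -0.246
outer loop
vertex 0.991 0.35 -3.361
vertex 1.62 -0.18 -3.306
vertex 0.653 0.112 -1.794
endloop
endfacet
facet normal -0.611 -0.753 -0.245
outer loop
vertex 0.653 0.112 -1.794
vertex 1.62 -0.18 -3.306
vertex 1.283 -0.417 -1.739
endloop
endfacet
facet normal -0.207 -0.146 0.967
outer loop
vertex 0.653 0.112 -1.794
vertex 1.283 -0.417 -1.739
vertex 1.491 0.491 -1.557
endloop
endfacet
facet normal 0.208 0.147 -0.967
outer loop
vertex 1.62 -0.18 -3.306
vertex 1.829 0.729 -3.123
vertex 2.406 -0.025 -3.113
endloop
endfacet
facet normal 0.216 -0.971 -0.100
outer loop
vertex 1.62 -0.18 -3.306
vertex 2.406 -0.025 -3.113
vertex 1.283 -0.417 -1.739
endloop
endfacet
facet normal 0.215 -0.971 -0.101
outer loop
vertex 1.283 -0.417 -1.739
vertex 2.406 -0.025 -3.113
vertex 2.069 -0.263 -1.546
endloop
endfacet
facet normal -0.209 -0.146 0.967
outer loop
vertex 1.283 -0.417 -1.739
vertex 2.069 -0.263 -1.546
vertex 1.491 0.491 -1.557
endloop
endfacet
facet normal 0.208 0.146 -0.967
outer loop
vertex 2.406 -0.025 -3.113
vertex 1.829 0.729 -3.123
vertex 2.758 0.697 -2.928
endloop
endfacet
facet normal 0.880 -0.460 0.119
outer loop
vertex 2.406 -0.025 -3.113
vertex 2.758 0.697 -2.928
vertex 2.069 -0.263 -1.546
endloop
endfacet
facet normal 0.880 -0.459 0.120
outer loop
vertex 2.069 -0.263 -1.546
vertex 2.758 0.697 -2.928
vertex 2.421 0.46 -1.361
endloop
endfacet
facet normal -0.209 -0.146 0.967
outer loop
vertex 2.069 -0.263 -1.546
vertex 2.421 0.46 -1.361
vertex 1.491 0.491 -1.557
endloop
endfacet
facet normal -0.498 -0.797 0.341
outer loop
vertex -2.299 2.973 -1.055
vertex -2.931 3.631 -0.44
vertex -3.215 3.089 -2.121
endloop
endfacet
facet normal 0.575 -0.598 -0.559
outer loop
vertex -2.429 4.349 -2.66
vertex -2.299 2.973 -1.055
vertex -3.215 3.089 -2.121
endloop
endfacet
facet normal -0.498 -0.797 0.341
outer loop
vertex -3.215 3.089 -2.121
vertex -2.931 3.631 -0.44
vertex -3.847 3.747 -1.506
endloop
endfacet
facet normal -0.650 0.082 -0.756
outer loop
vertex -3.847 3.747 -1.506
vertex -2.429 4.349 -2.66
vertex -3.215 3.089 -2.121
endloop
endfacet
facet normal 0.650 -0.082 0.756
outer loop
vertex -2.299 2.973 -1.055
vertex -2.145 4.891 -0.979
vertex -2.931 3.631 -0.44
endloop
endfacet
facet normal 0.575 -0.598 -0.559
outer loop
vertex -1.513 4.233 -1.594
vertex -2.299 2.973 -1.055
vertex -2.429 4.349 -2.66
endloop
endfacet
facet normal 0.650 -0.082 0.756
outer loop
vertex -1.513 4.233 -1.594
vertex -2.145 4.891 -0.979
vertex -2.299 2.973 -1.055
endloop
endfacet
facet normal -0.575 0.598 0.559
outer loop
vertex -2.931 3.631 -0.44
vertex -2.145 4.891 -0.979
vertex -3.847 3.747 -1.506
endloop
endfacet
facet normal -0.650 0.082 -0.756
outer loop
vertex -3.061 5.007 -2.045
vertex -2.429 4.349 -2.66
vertex -3.847 3.747 -1.506
endloop
endfacet
facet normal -0.575 0.598 0.559
outer loop
vertex -3.847 3.747 -1.506
vertex -2.145 4.891 -0.979
vertex -3.061 5.007 -2.045
endloop
endfacet
facet normal 0.498 0.797 -0.341
outer loop
vertex -3.061 5.007 -2.045
vertex -1.513 4.233 -1.594
vertex -2.429 4.349 -2.66
endloop
endfacet
facet normal 0.498 0.797 -0.341
outer loop
vertex -2.145 4.891 -0.979
vertex -1.513 4.233 -1.594
vertex -3.061 5.007 -2.045
endloop
endfacet

endsolid
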